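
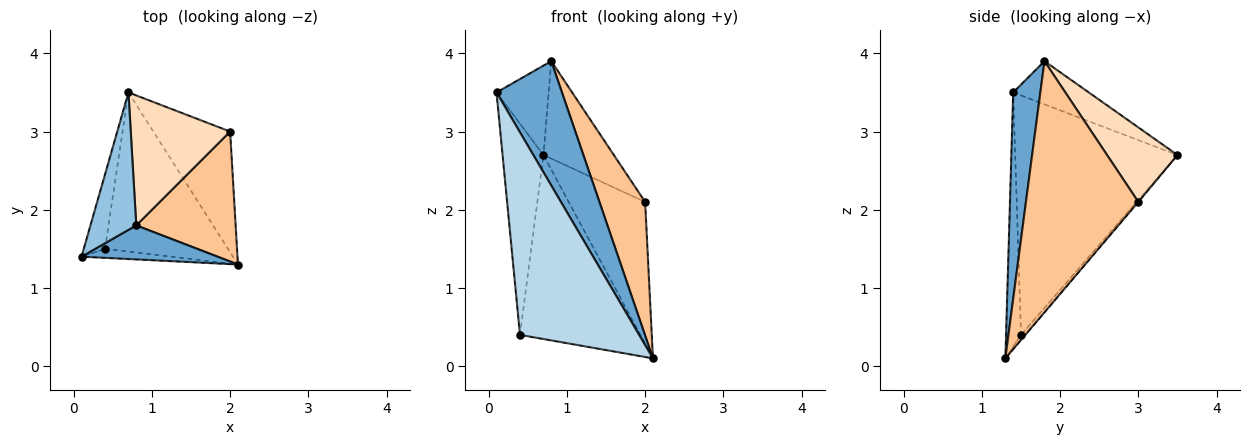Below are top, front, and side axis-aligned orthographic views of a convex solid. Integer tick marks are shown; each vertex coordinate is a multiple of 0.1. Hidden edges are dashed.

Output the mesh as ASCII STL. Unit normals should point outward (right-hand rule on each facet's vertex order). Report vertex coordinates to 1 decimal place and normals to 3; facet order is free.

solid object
 facet normal 0.372 -0.895 0.245
  outer loop
   vertex 0.8 1.8 3.9
   vertex 0.1 1.4 3.5
   vertex 2.1 1.3 0.1
  endloop
 endfacet
 facet normal -0.620 0.428 0.658
  outer loop
   vertex 0.8 1.8 3.9
   vertex 0.7 3.5 2.7
   vertex 0.1 1.4 3.5
  endloop
 endfacet
 facet normal -0.124 -0.991 -0.044
  outer loop
   vertex 0.4 1.5 0.4
   vertex 2.1 1.3 0.1
   vertex 0.1 1.4 3.5
  endloop
 endfacet
 facet normal -0.966 0.243 -0.086
  outer loop
   vertex 0.4 1.5 0.4
   vertex 0.1 1.4 3.5
   vertex 0.7 3.5 2.7
  endloop
 endfacet
 facet normal -0.026 0.756 -0.654
  outer loop
   vertex 0.4 1.5 0.4
   vertex 0.7 3.5 2.7
   vertex 2.1 1.3 0.1
  endloop
 endfacet
 facet normal -0.006 0.762 -0.648
  outer loop
   vertex 2.0 3.0 2.1
   vertex 2.1 1.3 0.1
   vertex 0.7 3.5 2.7
  endloop
 endfacet
 facet normal 0.870 -0.354 0.344
  outer loop
   vertex 2.0 3.0 2.1
   vertex 0.8 1.8 3.9
   vertex 2.1 1.3 0.1
  endloop
 endfacet
 facet normal 0.514 0.514 0.686
  outer loop
   vertex 2.0 3.0 2.1
   vertex 0.7 3.5 2.7
   vertex 0.8 1.8 3.9
  endloop
 endfacet
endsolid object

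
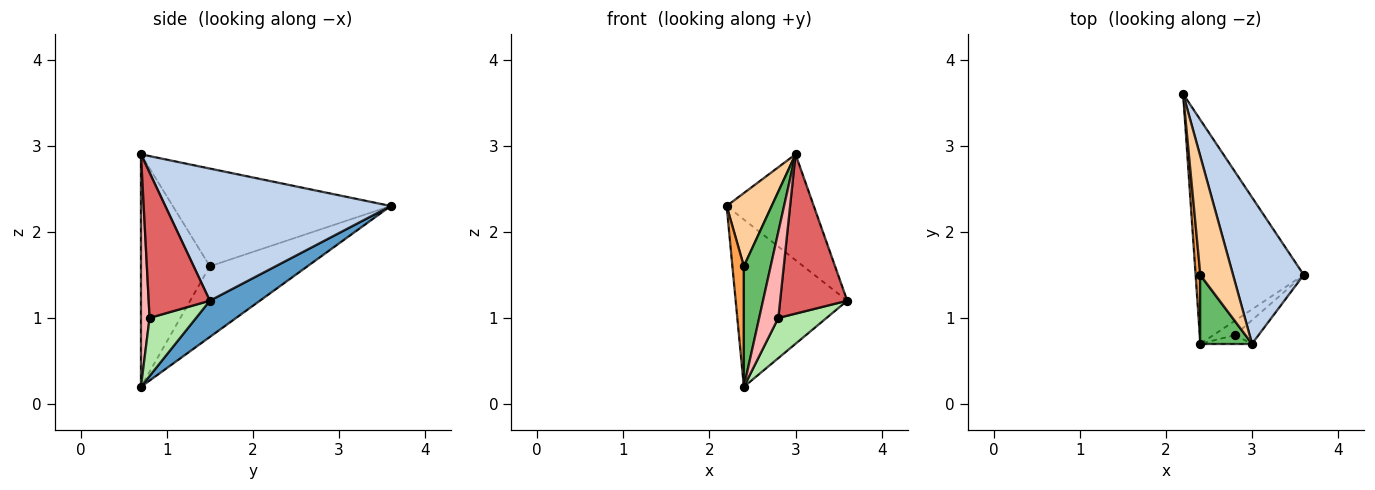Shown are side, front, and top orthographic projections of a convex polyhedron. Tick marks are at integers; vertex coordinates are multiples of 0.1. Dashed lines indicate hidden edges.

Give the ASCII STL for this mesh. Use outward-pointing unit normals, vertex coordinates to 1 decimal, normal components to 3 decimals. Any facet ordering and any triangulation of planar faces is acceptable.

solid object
 facet normal 0.259 0.578 -0.774
  outer loop
   vertex 2.4 0.7 0.2
   vertex 2.2 3.6 2.3
   vertex 3.6 1.5 1.2
  endloop
 endfacet
 facet normal 0.835 0.323 0.446
  outer loop
   vertex 3.0 0.7 2.9
   vertex 3.6 1.5 1.2
   vertex 2.2 3.6 2.3
  endloop
 endfacet
 facet normal -0.991 -0.117 0.067
  outer loop
   vertex 2.4 1.5 1.6
   vertex 2.2 3.6 2.3
   vertex 2.4 0.7 0.2
  endloop
 endfacet
 facet normal -0.931 -0.192 0.311
  outer loop
   vertex 2.4 1.5 1.6
   vertex 3.0 0.7 2.9
   vertex 2.2 3.6 2.3
  endloop
 endfacet
 facet normal -0.913 -0.355 0.203
  outer loop
   vertex 2.4 1.5 1.6
   vertex 2.4 0.7 0.2
   vertex 3.0 0.7 2.9
  endloop
 endfacet
 facet normal 0.672 -0.697 -0.249
  outer loop
   vertex 2.8 0.8 1.0
   vertex 2.4 0.7 0.2
   vertex 3.6 1.5 1.2
  endloop
 endfacet
 facet normal 0.670 -0.734 -0.109
  outer loop
   vertex 2.8 0.8 1.0
   vertex 3.6 1.5 1.2
   vertex 3.0 0.7 2.9
  endloop
 endfacet
 facet normal 0.409 -0.908 -0.091
  outer loop
   vertex 2.8 0.8 1.0
   vertex 3.0 0.7 2.9
   vertex 2.4 0.7 0.2
  endloop
 endfacet
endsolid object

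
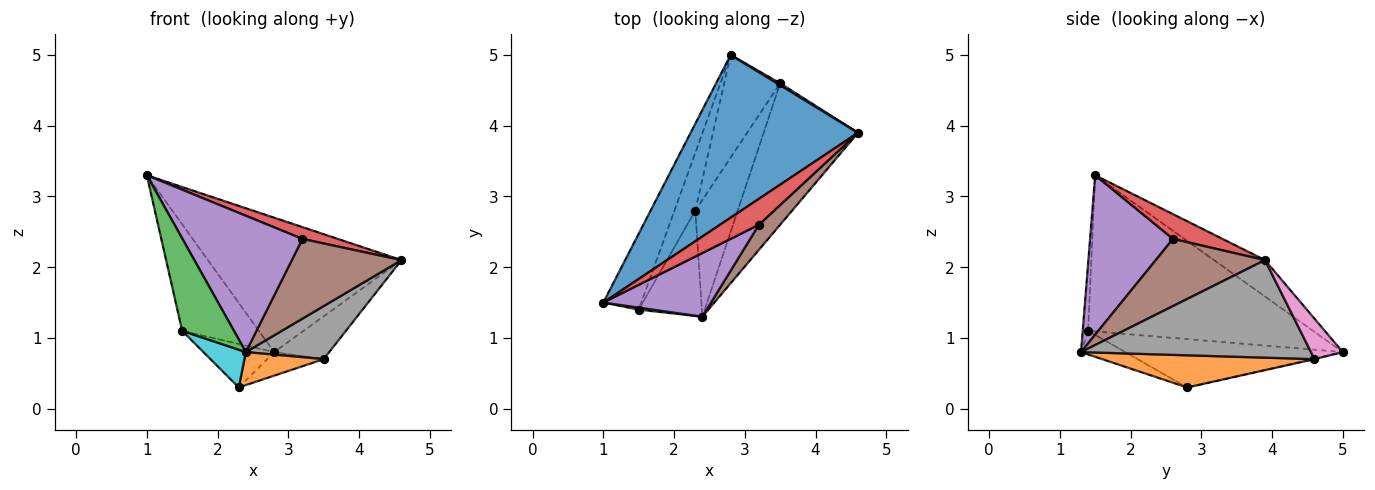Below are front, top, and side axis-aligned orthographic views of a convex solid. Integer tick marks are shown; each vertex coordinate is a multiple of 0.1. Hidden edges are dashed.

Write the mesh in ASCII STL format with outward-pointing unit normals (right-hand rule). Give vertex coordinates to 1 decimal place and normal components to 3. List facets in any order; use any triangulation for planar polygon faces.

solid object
 facet normal -0.165 0.628 0.760
  outer loop
   vertex 2.8 5.0 0.8
   vertex 1.0 1.5 3.3
   vertex 4.6 3.9 2.1
  endloop
 endfacet
 facet normal -0.922 0.314 -0.224
  outer loop
   vertex 1.5 1.4 1.1
   vertex 1.0 1.5 3.3
   vertex 2.8 5.0 0.8
  endloop
 endfacet
 facet normal -0.103 -0.994 0.022
  outer loop
   vertex 1.5 1.4 1.1
   vertex 2.4 1.3 0.8
   vertex 1.0 1.5 3.3
  endloop
 endfacet
 facet normal 0.501 -0.358 0.788
  outer loop
   vertex 3.2 2.6 2.4
   vertex 4.6 3.9 2.1
   vertex 1.0 1.5 3.3
  endloop
 endfacet
 facet normal 0.531 -0.768 0.359
  outer loop
   vertex 3.2 2.6 2.4
   vertex 1.0 1.5 3.3
   vertex 2.4 1.3 0.8
  endloop
 endfacet
 facet normal 0.689 -0.692 0.218
  outer loop
   vertex 3.2 2.6 2.4
   vertex 2.4 1.3 0.8
   vertex 4.6 3.9 2.1
  endloop
 endfacet
 facet normal 0.500 0.865 0.040
  outer loop
   vertex 3.5 4.6 0.7
   vertex 2.8 5.0 0.8
   vertex 4.6 3.9 2.1
  endloop
 endfacet
 facet normal 0.696 -0.252 -0.673
  outer loop
   vertex 3.5 4.6 0.7
   vertex 4.6 3.9 2.1
   vertex 2.4 1.3 0.8
  endloop
 endfacet
 facet normal -0.880 0.286 -0.379
  outer loop
   vertex 2.3 2.8 0.3
   vertex 1.5 1.4 1.1
   vertex 2.8 5.0 0.8
  endloop
 endfacet
 facet normal -0.331 -0.318 -0.888
  outer loop
   vertex 2.3 2.8 0.3
   vertex 2.4 1.3 0.8
   vertex 1.5 1.4 1.1
  endloop
 endfacet
 facet normal -0.011 0.224 -0.975
  outer loop
   vertex 2.3 2.8 0.3
   vertex 2.8 5.0 0.8
   vertex 3.5 4.6 0.7
  endloop
 endfacet
 facet normal 0.589 -0.220 -0.778
  outer loop
   vertex 2.3 2.8 0.3
   vertex 3.5 4.6 0.7
   vertex 2.4 1.3 0.8
  endloop
 endfacet
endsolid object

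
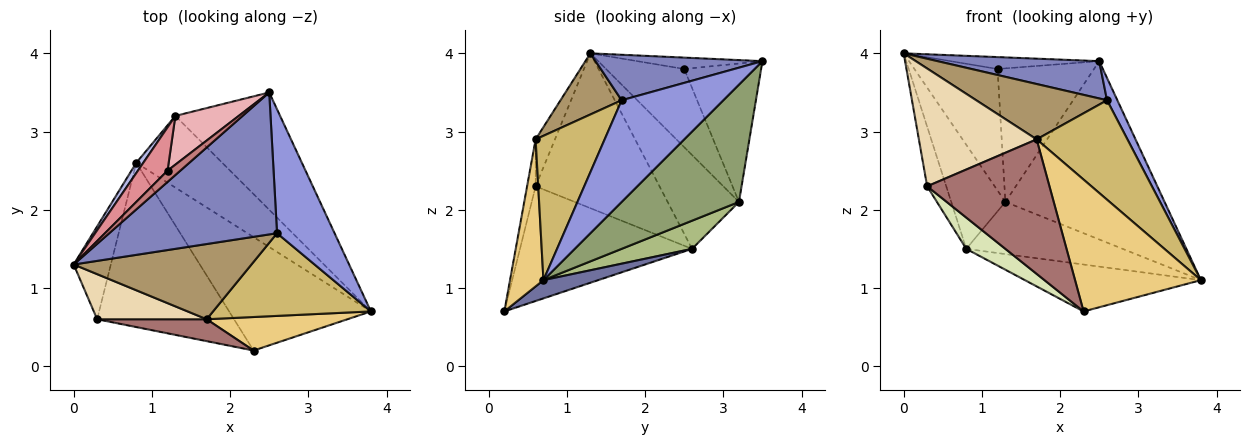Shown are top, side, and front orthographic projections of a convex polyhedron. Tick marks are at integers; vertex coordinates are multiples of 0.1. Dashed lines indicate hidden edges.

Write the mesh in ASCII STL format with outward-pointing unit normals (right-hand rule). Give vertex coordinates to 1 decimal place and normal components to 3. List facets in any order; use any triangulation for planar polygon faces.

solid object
 facet normal 0.118 0.380 -0.918
  outer loop
   vertex 0.8 2.6 1.5
   vertex 3.8 0.7 1.1
   vertex 2.3 0.2 0.7
  endloop
 endfacet
 facet normal 0.254 -0.246 0.936
  outer loop
   vertex 2.6 1.7 3.4
   vertex 2.5 3.5 3.9
   vertex 0.0 1.3 4.0
  endloop
 endfacet
 facet normal 0.867 -0.088 0.491
  outer loop
   vertex 2.6 1.7 3.4
   vertex 3.8 0.7 1.1
   vertex 2.5 3.5 3.9
  endloop
 endfacet
 facet normal -0.795 0.603 0.059
  outer loop
   vertex 1.3 3.2 2.1
   vertex 0.8 2.6 1.5
   vertex 0.0 1.3 4.0
  endloop
 endfacet
 facet normal 0.524 0.711 -0.468
  outer loop
   vertex 1.3 3.2 2.1
   vertex 2.5 3.5 3.9
   vertex 3.8 0.7 1.1
  endloop
 endfacet
 facet normal 0.256 0.569 -0.782
  outer loop
   vertex 1.3 3.2 2.1
   vertex 3.8 0.7 1.1
   vertex 0.8 2.6 1.5
  endloop
 endfacet
 facet normal -0.962 0.148 -0.231
  outer loop
   vertex 0.3 0.6 2.3
   vertex 0.0 1.3 4.0
   vertex 0.8 2.6 1.5
  endloop
 endfacet
 facet normal -0.636 -0.144 -0.758
  outer loop
   vertex 0.3 0.6 2.3
   vertex 0.8 2.6 1.5
   vertex 2.3 0.2 0.7
  endloop
 endfacet
 facet normal 0.267 -0.571 0.776
  outer loop
   vertex 1.7 0.6 2.9
   vertex 2.6 1.7 3.4
   vertex 0.0 1.3 4.0
  endloop
 endfacet
 facet normal 0.505 -0.664 0.552
  outer loop
   vertex 1.7 0.6 2.9
   vertex 3.8 0.7 1.1
   vertex 2.6 1.7 3.4
  endloop
 endfacet
 facet normal 0.249 -0.939 0.239
  outer loop
   vertex 1.7 0.6 2.9
   vertex 2.3 0.2 0.7
   vertex 3.8 0.7 1.1
  endloop
 endfacet
 facet normal -0.151 -0.923 0.353
  outer loop
   vertex 1.7 0.6 2.9
   vertex 0.0 1.3 4.0
   vertex 0.3 0.6 2.3
  endloop
 endfacet
 facet normal -0.069 -0.985 0.160
  outer loop
   vertex 1.7 0.6 2.9
   vertex 0.3 0.6 2.3
   vertex 2.3 0.2 0.7
  endloop
 endfacet
 facet normal -0.522 0.619 0.587
  outer loop
   vertex 1.2 2.5 3.8
   vertex 0.0 1.3 4.0
   vertex 2.5 3.5 3.9
  endloop
 endfacet
 facet normal -0.663 0.705 0.251
  outer loop
   vertex 1.2 2.5 3.8
   vertex 1.3 3.2 2.1
   vertex 0.0 1.3 4.0
  endloop
 endfacet
 facet normal -0.599 0.752 0.274
  outer loop
   vertex 1.2 2.5 3.8
   vertex 2.5 3.5 3.9
   vertex 1.3 3.2 2.1
  endloop
 endfacet
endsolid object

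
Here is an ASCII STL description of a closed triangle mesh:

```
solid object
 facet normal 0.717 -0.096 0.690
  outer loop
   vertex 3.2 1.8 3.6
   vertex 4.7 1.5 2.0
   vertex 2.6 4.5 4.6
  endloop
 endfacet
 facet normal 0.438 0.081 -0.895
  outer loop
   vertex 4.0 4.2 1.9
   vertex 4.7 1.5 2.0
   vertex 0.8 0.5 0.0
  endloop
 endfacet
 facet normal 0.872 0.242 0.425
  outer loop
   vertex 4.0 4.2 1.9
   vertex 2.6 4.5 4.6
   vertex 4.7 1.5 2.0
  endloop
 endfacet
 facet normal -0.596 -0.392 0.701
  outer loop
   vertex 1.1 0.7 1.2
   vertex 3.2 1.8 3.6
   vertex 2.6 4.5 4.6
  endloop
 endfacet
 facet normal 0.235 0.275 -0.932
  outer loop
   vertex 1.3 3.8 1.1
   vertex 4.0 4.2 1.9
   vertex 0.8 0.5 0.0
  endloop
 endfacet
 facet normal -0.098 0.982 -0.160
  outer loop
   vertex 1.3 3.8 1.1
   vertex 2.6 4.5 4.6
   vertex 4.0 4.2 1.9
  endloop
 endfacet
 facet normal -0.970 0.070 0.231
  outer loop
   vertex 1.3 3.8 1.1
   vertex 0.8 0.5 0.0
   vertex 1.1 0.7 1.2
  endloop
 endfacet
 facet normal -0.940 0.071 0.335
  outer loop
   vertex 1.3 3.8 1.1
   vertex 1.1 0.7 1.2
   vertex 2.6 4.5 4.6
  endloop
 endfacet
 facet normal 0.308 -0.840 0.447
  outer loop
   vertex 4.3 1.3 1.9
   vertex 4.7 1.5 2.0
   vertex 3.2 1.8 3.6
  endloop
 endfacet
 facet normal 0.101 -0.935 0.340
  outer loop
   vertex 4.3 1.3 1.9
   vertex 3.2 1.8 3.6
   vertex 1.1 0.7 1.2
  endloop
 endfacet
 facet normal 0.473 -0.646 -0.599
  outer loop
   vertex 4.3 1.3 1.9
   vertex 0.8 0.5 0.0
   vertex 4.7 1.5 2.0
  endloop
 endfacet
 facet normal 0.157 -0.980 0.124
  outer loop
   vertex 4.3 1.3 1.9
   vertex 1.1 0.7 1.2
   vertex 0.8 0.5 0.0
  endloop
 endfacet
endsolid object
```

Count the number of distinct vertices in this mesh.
8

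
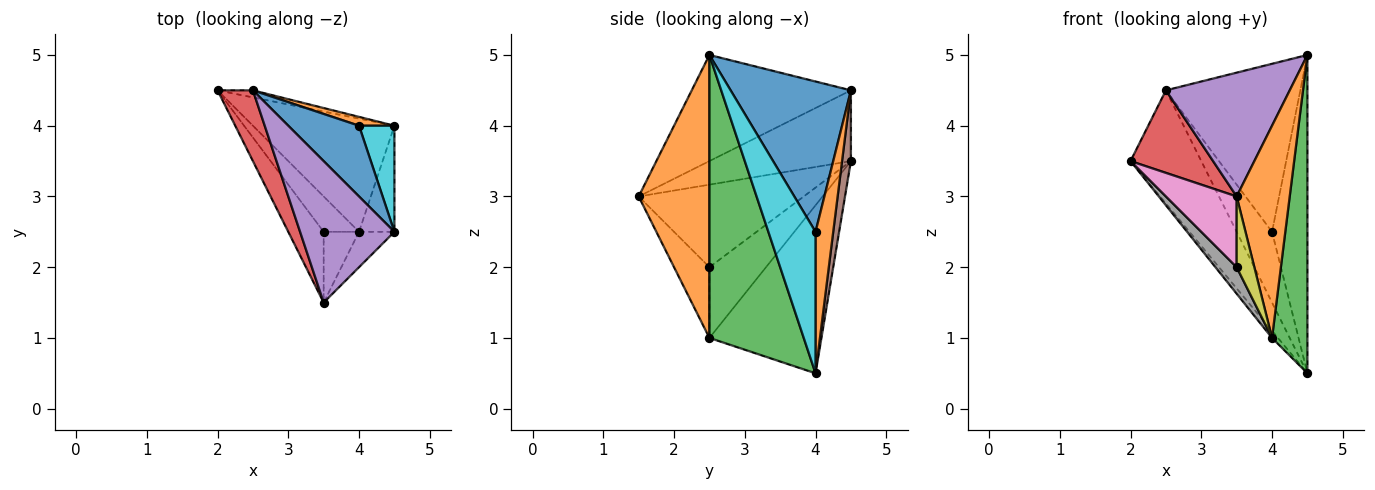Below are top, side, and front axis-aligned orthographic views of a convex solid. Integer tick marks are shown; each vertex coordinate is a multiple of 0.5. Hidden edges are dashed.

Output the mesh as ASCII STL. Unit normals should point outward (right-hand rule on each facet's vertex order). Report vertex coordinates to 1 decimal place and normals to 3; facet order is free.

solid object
 facet normal -0.764 0.040 -0.644
  outer loop
   vertex 4.0 2.5 1.0
   vertex 2.0 4.5 3.5
   vertex 4.5 4.0 0.5
  endloop
 endfacet
 facet normal 0.796 -0.597 -0.100
  outer loop
   vertex 4.0 2.5 1.0
   vertex 4.5 2.5 5.0
   vertex 3.5 1.5 3.0
  endloop
 endfacet
 facet normal 0.930 -0.349 -0.116
  outer loop
   vertex 4.0 2.5 1.0
   vertex 4.5 4.0 0.5
   vertex 4.5 2.5 5.0
  endloop
 endfacet
 facet normal -0.793 -0.463 0.396
  outer loop
   vertex 2.5 4.5 4.5
   vertex 2.0 4.5 3.5
   vertex 3.5 1.5 3.0
  endloop
 endfacet
 facet normal -0.646 -0.503 0.574
  outer loop
   vertex 2.5 4.5 4.5
   vertex 3.5 1.5 3.0
   vertex 4.5 2.5 5.0
  endloop
 endfacet
 facet normal 0.124 0.990 -0.062
  outer loop
   vertex 2.5 4.5 4.5
   vertex 4.5 4.0 0.5
   vertex 2.0 4.5 3.5
  endloop
 endfacet
 facet normal -0.855 -0.367 -0.367
  outer loop
   vertex 3.5 2.5 2.0
   vertex 3.5 1.5 3.0
   vertex 2.0 4.5 3.5
  endloop
 endfacet
 facet normal -0.848 -0.318 -0.424
  outer loop
   vertex 3.5 2.5 2.0
   vertex 2.0 4.5 3.5
   vertex 4.0 2.5 1.0
  endloop
 endfacet
 facet normal -0.816 -0.408 -0.408
  outer loop
   vertex 3.5 2.5 2.0
   vertex 4.0 2.5 1.0
   vertex 3.5 1.5 3.0
  endloop
 endfacet
 facet normal 0.784 0.588 0.196
  outer loop
   vertex 4.0 4.0 2.5
   vertex 4.5 2.5 5.0
   vertex 4.5 4.0 0.5
  endloop
 endfacet
 facet normal 0.636 0.711 0.299
  outer loop
   vertex 4.0 4.0 2.5
   vertex 2.5 4.5 4.5
   vertex 4.5 2.5 5.0
  endloop
 endfacet
 facet normal 0.444 0.889 0.111
  outer loop
   vertex 4.0 4.0 2.5
   vertex 4.5 4.0 0.5
   vertex 2.5 4.5 4.5
  endloop
 endfacet
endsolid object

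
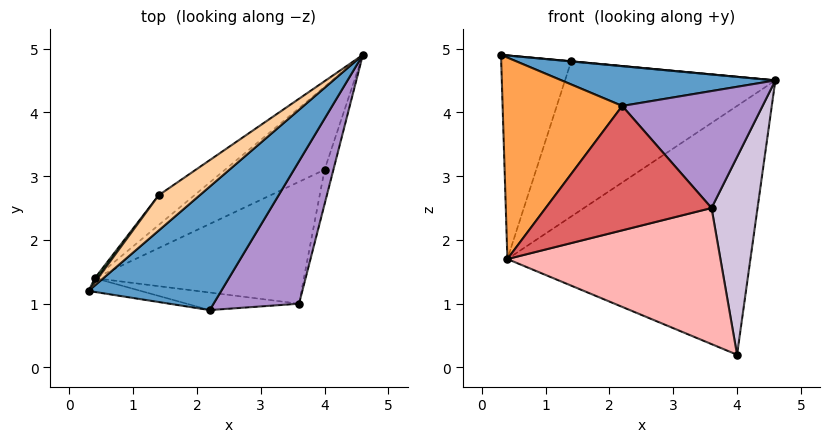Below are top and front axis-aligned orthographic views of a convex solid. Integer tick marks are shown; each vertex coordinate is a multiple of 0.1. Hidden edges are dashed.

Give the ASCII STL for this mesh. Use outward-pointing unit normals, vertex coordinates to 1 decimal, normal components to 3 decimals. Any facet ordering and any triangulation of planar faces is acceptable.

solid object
 facet normal 0.332 -0.289 0.898
  outer loop
   vertex 2.2 0.9 4.1
   vertex 4.6 4.9 4.5
   vertex 0.3 1.2 4.9
  endloop
 endfacet
 facet normal -0.502 0.821 -0.274
  outer loop
   vertex 0.4 1.4 1.7
   vertex 4.6 4.9 4.5
   vertex 4.0 3.1 0.2
  endloop
 endfacet
 facet normal -0.183 -0.981 -0.067
  outer loop
   vertex 0.4 1.4 1.7
   vertex 2.2 0.9 4.1
   vertex 0.3 1.2 4.9
  endloop
 endfacet
 facet normal 0.096 -0.004 0.995
  outer loop
   vertex 1.4 2.7 4.8
   vertex 0.3 1.2 4.9
   vertex 4.6 4.9 4.5
  endloop
 endfacet
 facet normal -0.806 0.592 0.012
  outer loop
   vertex 1.4 2.7 4.8
   vertex 0.4 1.4 1.7
   vertex 0.3 1.2 4.9
  endloop
 endfacet
 facet normal -0.570 0.807 -0.155
  outer loop
   vertex 1.4 2.7 4.8
   vertex 4.6 4.9 4.5
   vertex 0.4 1.4 1.7
  endloop
 endfacet
 facet normal -0.089 -0.986 -0.139
  outer loop
   vertex 3.6 1.0 2.5
   vertex 2.2 0.9 4.1
   vertex 0.4 1.4 1.7
  endloop
 endfacet
 facet normal 0.074 -0.743 -0.665
  outer loop
   vertex 3.6 1.0 2.5
   vertex 0.4 1.4 1.7
   vertex 4.0 3.1 0.2
  endloop
 endfacet
 facet normal 0.680 -0.465 0.566
  outer loop
   vertex 3.6 1.0 2.5
   vertex 4.6 4.9 4.5
   vertex 2.2 0.9 4.1
  endloop
 endfacet
 facet normal 0.973 -0.229 -0.040
  outer loop
   vertex 3.6 1.0 2.5
   vertex 4.0 3.1 0.2
   vertex 4.6 4.9 4.5
  endloop
 endfacet
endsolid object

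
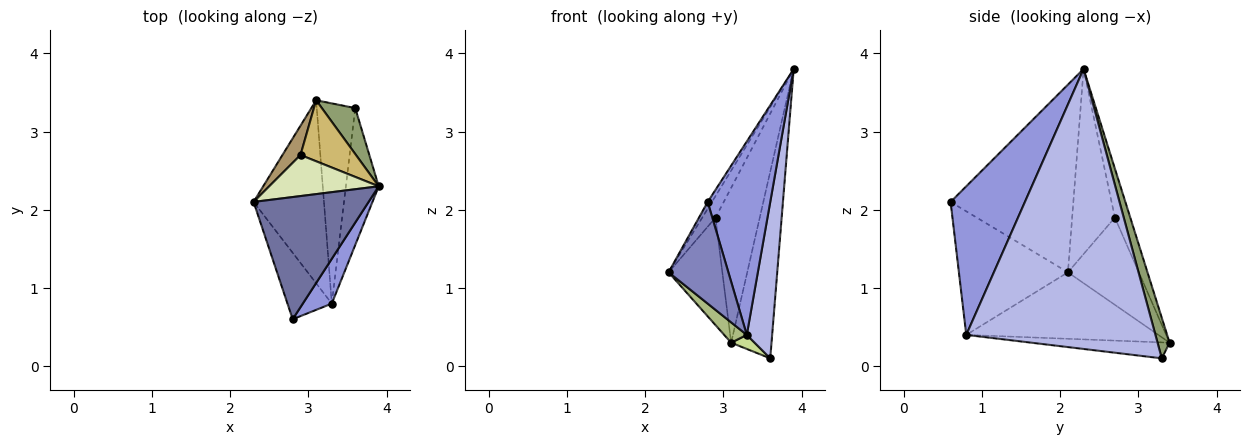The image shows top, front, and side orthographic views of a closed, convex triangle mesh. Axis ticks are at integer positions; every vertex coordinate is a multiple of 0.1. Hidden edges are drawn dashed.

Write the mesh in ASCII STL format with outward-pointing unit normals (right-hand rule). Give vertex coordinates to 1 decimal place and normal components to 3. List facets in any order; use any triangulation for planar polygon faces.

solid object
 facet normal -0.852 0.029 0.522
  outer loop
   vertex 2.8 0.6 2.1
   vertex 3.9 2.3 3.8
   vertex 2.3 2.1 1.2
  endloop
 endfacet
 facet normal -0.836 -0.459 -0.300
  outer loop
   vertex 3.3 0.8 0.4
   vertex 2.8 0.6 2.1
   vertex 2.3 2.1 1.2
  endloop
 endfacet
 facet normal 0.757 -0.637 0.148
  outer loop
   vertex 3.3 0.8 0.4
   vertex 3.9 2.3 3.8
   vertex 2.8 0.6 2.1
  endloop
 endfacet
 facet normal 0.984 -0.132 -0.115
  outer loop
   vertex 3.3 0.8 0.4
   vertex 3.6 3.3 0.1
   vertex 3.9 2.3 3.8
  endloop
 endfacet
 facet normal 0.278 0.933 0.230
  outer loop
   vertex 3.1 3.4 0.3
   vertex 3.9 2.3 3.8
   vertex 3.6 3.3 0.1
  endloop
 endfacet
 facet normal -0.684 -0.081 -0.725
  outer loop
   vertex 3.1 3.4 0.3
   vertex 3.3 0.8 0.4
   vertex 2.3 2.1 1.2
  endloop
 endfacet
 facet normal -0.382 -0.065 -0.922
  outer loop
   vertex 3.1 3.4 0.3
   vertex 3.6 3.3 0.1
   vertex 3.3 0.8 0.4
  endloop
 endfacet
 facet normal -0.832 0.258 0.492
  outer loop
   vertex 2.9 2.7 1.9
   vertex 2.3 2.1 1.2
   vertex 3.9 2.3 3.8
  endloop
 endfacet
 facet normal -0.786 0.596 0.163
  outer loop
   vertex 2.9 2.7 1.9
   vertex 3.1 3.4 0.3
   vertex 2.3 2.1 1.2
  endloop
 endfacet
 facet normal -0.308 0.885 0.349
  outer loop
   vertex 2.9 2.7 1.9
   vertex 3.9 2.3 3.8
   vertex 3.1 3.4 0.3
  endloop
 endfacet
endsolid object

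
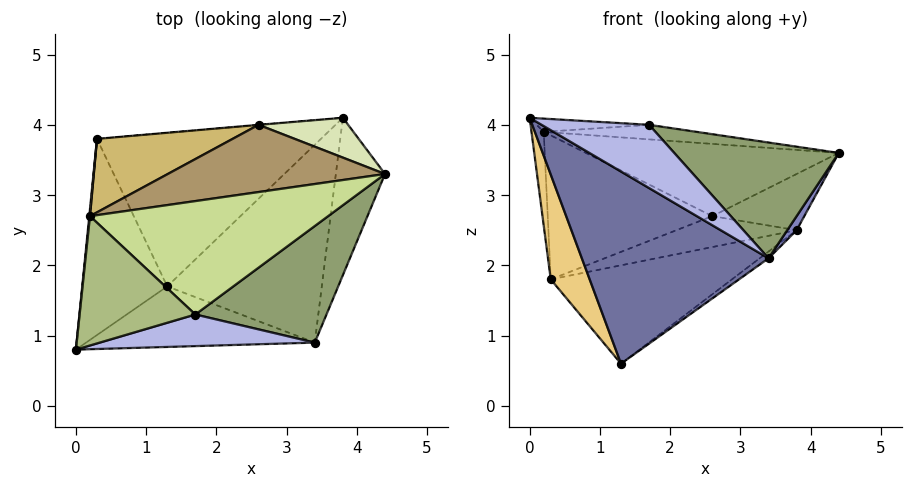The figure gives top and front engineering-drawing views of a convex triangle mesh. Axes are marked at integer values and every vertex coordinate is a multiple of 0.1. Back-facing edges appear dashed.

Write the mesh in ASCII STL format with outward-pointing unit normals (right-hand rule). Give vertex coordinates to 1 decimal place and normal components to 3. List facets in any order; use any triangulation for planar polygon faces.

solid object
 facet normal -0.147 -0.943 -0.297
  outer loop
   vertex 3.4 0.9 2.1
   vertex 0.0 0.8 4.1
   vertex 1.3 1.7 0.6
  endloop
 endfacet
 facet normal 0.863 -0.045 -0.503
  outer loop
   vertex 3.4 0.9 2.1
   vertex 3.8 4.1 2.5
   vertex 4.4 3.3 3.6
  endloop
 endfacet
 facet normal 0.588 0.028 -0.808
  outer loop
   vertex 3.4 0.9 2.1
   vertex 1.3 1.7 0.6
   vertex 3.8 4.1 2.5
  endloop
 endfacet
 facet normal 0.278 -0.859 0.430
  outer loop
   vertex 1.7 1.3 4.0
   vertex 0.0 0.8 4.1
   vertex 3.4 0.9 2.1
  endloop
 endfacet
 facet normal 0.531 -0.597 0.601
  outer loop
   vertex 1.7 1.3 4.0
   vertex 3.4 0.9 2.1
   vertex 4.4 3.3 3.6
  endloop
 endfacet
 facet normal 0.029 0.102 0.994
  outer loop
   vertex 1.7 1.3 4.0
   vertex 0.2 2.7 3.9
   vertex 0.0 0.8 4.1
  endloop
 endfacet
 facet normal 0.053 0.127 0.990
  outer loop
   vertex 1.7 1.3 4.0
   vertex 4.4 3.3 3.6
   vertex 0.2 2.7 3.9
  endloop
 endfacet
 facet normal 0.028 0.816 0.578
  outer loop
   vertex 2.6 4.0 2.7
   vertex 4.4 3.3 3.6
   vertex 3.8 4.1 2.5
  endloop
 endfacet
 facet normal -0.056 0.731 0.680
  outer loop
   vertex 2.6 4.0 2.7
   vertex 0.2 2.7 3.9
   vertex 4.4 3.3 3.6
  endloop
 endfacet
 facet normal -0.247 0.863 0.440
  outer loop
   vertex 0.3 3.8 1.8
   vertex 0.2 2.7 3.9
   vertex 2.6 4.0 2.7
  endloop
 endfacet
 facet normal -0.899 -0.207 -0.387
  outer loop
   vertex 0.3 3.8 1.8
   vertex 1.3 1.7 0.6
   vertex 0.0 0.8 4.1
  endloop
 endfacet
 facet normal -0.994 0.106 0.008
  outer loop
   vertex 0.3 3.8 1.8
   vertex 0.0 0.8 4.1
   vertex 0.2 2.7 3.9
  endloop
 endfacet
 facet normal 0.121 0.535 -0.836
  outer loop
   vertex 0.3 3.8 1.8
   vertex 3.8 4.1 2.5
   vertex 1.3 1.7 0.6
  endloop
 endfacet
 facet normal -0.084 0.996 -0.006
  outer loop
   vertex 0.3 3.8 1.8
   vertex 2.6 4.0 2.7
   vertex 3.8 4.1 2.5
  endloop
 endfacet
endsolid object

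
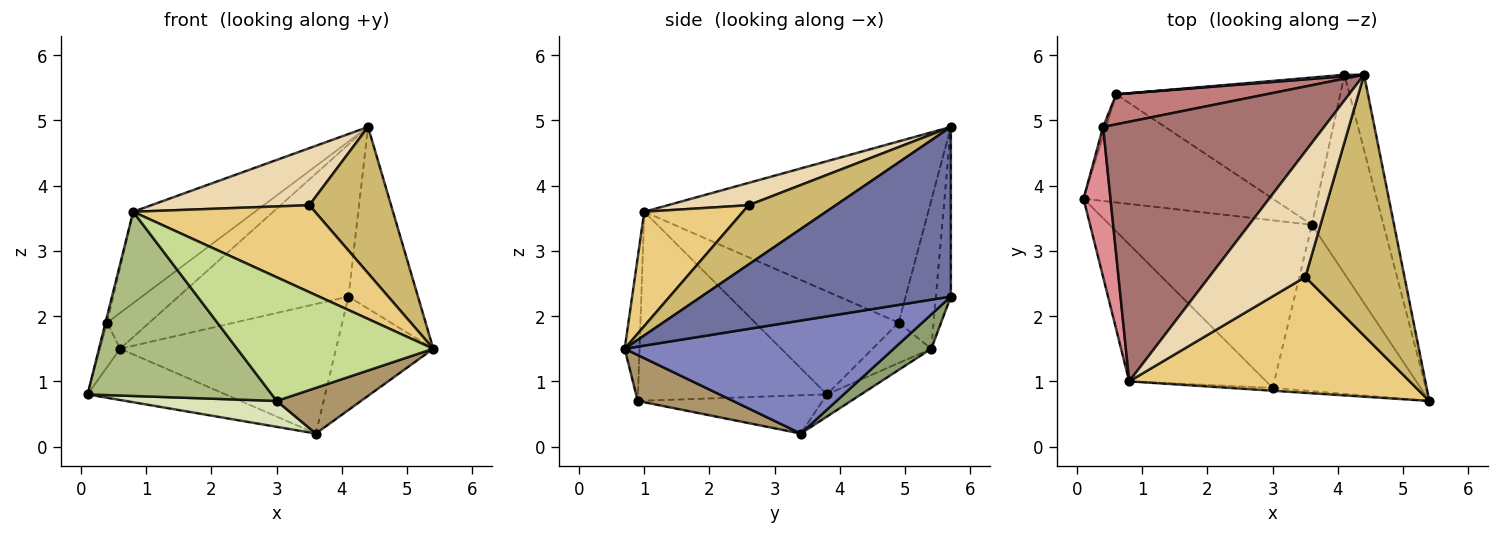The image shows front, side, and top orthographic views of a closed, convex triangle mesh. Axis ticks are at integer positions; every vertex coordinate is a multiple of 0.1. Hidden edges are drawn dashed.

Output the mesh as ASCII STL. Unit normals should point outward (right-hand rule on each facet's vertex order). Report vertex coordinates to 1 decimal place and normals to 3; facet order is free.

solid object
 facet normal 0.957 0.267 -0.110
  outer loop
   vertex 4.1 5.7 2.3
   vertex 4.4 5.7 4.9
   vertex 5.4 0.7 1.5
  endloop
 endfacet
 facet normal 0.808 0.292 -0.512
  outer loop
   vertex 3.6 3.4 0.2
   vertex 4.1 5.7 2.3
   vertex 5.4 0.7 1.5
  endloop
 endfacet
 facet normal -0.088 0.996 0.010
  outer loop
   vertex 0.6 5.4 1.5
   vertex 4.4 5.7 4.9
   vertex 4.1 5.7 2.3
  endloop
 endfacet
 facet normal -0.105 0.426 -0.899
  outer loop
   vertex 0.6 5.4 1.5
   vertex 3.6 3.4 0.2
   vertex 0.1 3.8 0.8
  endloop
 endfacet
 facet normal 0.114 0.656 -0.746
  outer loop
   vertex 0.6 5.4 1.5
   vertex 4.1 5.7 2.3
   vertex 3.6 3.4 0.2
  endloop
 endfacet
 facet normal -0.635 -0.620 -0.461
  outer loop
   vertex 3.0 0.9 0.7
   vertex 0.8 1.0 3.6
   vertex 0.1 3.8 0.8
  endloop
 endfacet
 facet normal -0.075 -0.997 -0.023
  outer loop
   vertex 3.0 0.9 0.7
   vertex 5.4 0.7 1.5
   vertex 0.8 1.0 3.6
  endloop
 endfacet
 facet normal -0.184 -0.150 -0.971
  outer loop
   vertex 3.0 0.9 0.7
   vertex 0.1 3.8 0.8
   vertex 3.6 3.4 0.2
  endloop
 endfacet
 facet normal 0.287 -0.254 -0.924
  outer loop
   vertex 3.0 0.9 0.7
   vertex 3.6 3.4 0.2
   vertex 5.4 0.7 1.5
  endloop
 endfacet
 facet normal 0.462 -0.434 0.774
  outer loop
   vertex 3.5 2.6 3.7
   vertex 5.4 0.7 1.5
   vertex 4.4 5.7 4.9
  endloop
 endfacet
 facet normal 0.310 -0.571 0.760
  outer loop
   vertex 3.5 2.6 3.7
   vertex 0.8 1.0 3.6
   vertex 5.4 0.7 1.5
  endloop
 endfacet
 facet normal 0.207 -0.405 0.891
  outer loop
   vertex 3.5 2.6 3.7
   vertex 4.4 5.7 4.9
   vertex 0.8 1.0 3.6
  endloop
 endfacet
 facet normal -0.612 0.262 0.746
  outer loop
   vertex 0.4 4.9 1.9
   vertex 0.8 1.0 3.6
   vertex 4.4 5.7 4.9
  endloop
 endfacet
 facet normal -0.536 0.648 0.542
  outer loop
   vertex 0.4 4.9 1.9
   vertex 4.4 5.7 4.9
   vertex 0.6 5.4 1.5
  endloop
 endfacet
 facet normal -0.967 0.011 0.253
  outer loop
   vertex 0.4 4.9 1.9
   vertex 0.1 3.8 0.8
   vertex 0.8 1.0 3.6
  endloop
 endfacet
 facet normal -0.944 0.324 -0.067
  outer loop
   vertex 0.4 4.9 1.9
   vertex 0.6 5.4 1.5
   vertex 0.1 3.8 0.8
  endloop
 endfacet
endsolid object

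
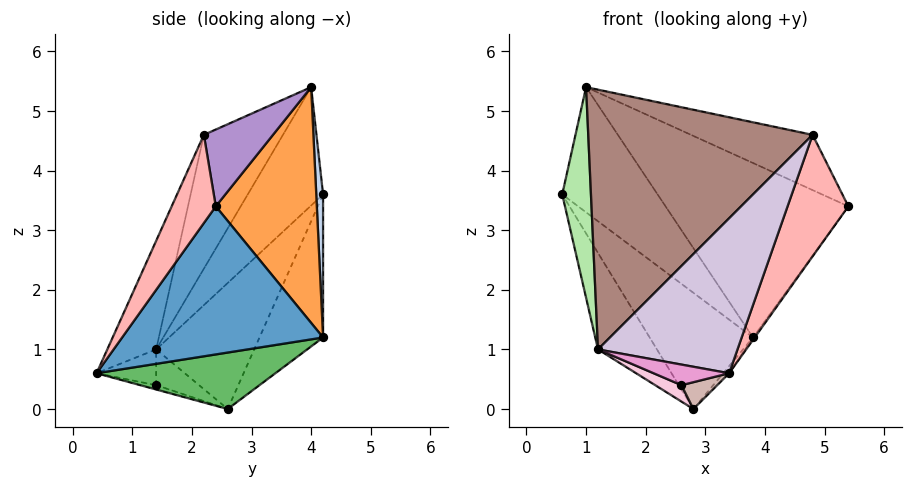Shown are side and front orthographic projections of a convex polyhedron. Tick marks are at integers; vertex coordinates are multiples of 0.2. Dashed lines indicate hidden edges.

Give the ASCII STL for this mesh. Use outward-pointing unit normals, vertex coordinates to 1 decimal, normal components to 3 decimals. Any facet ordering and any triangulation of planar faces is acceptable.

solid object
 facet normal 0.811 0.007 -0.584
  outer loop
   vertex 3.8 4.2 1.2
   vertex 5.4 2.4 3.4
   vertex 3.4 0.4 0.6
  endloop
 endfacet
 facet normal 0.071 0.993 0.095
  outer loop
   vertex 1.0 4.0 5.4
   vertex 3.8 4.2 1.2
   vertex 0.6 4.2 3.6
  endloop
 endfacet
 facet normal 0.455 0.822 0.342
  outer loop
   vertex 1.0 4.0 5.4
   vertex 5.4 2.4 3.4
   vertex 3.8 4.2 1.2
  endloop
 endfacet
 facet normal -0.430 0.698 -0.573
  outer loop
   vertex 2.8 2.6 0.0
   vertex 0.6 4.2 3.6
   vertex 3.8 4.2 1.2
  endloop
 endfacet
 facet normal 0.751 0.025 -0.659
  outer loop
   vertex 2.8 2.6 0.0
   vertex 3.8 4.2 1.2
   vertex 3.4 0.4 0.6
  endloop
 endfacet
 facet normal -0.921 -0.351 0.166
  outer loop
   vertex 1.2 1.4 1.0
   vertex 1.0 4.0 5.4
   vertex 0.6 4.2 3.6
  endloop
 endfacet
 facet normal -0.685 0.412 -0.601
  outer loop
   vertex 1.2 1.4 1.0
   vertex 0.6 4.2 3.6
   vertex 2.8 2.6 0.0
  endloop
 endfacet
 facet normal 0.580 -0.799 0.157
  outer loop
   vertex 4.8 2.2 4.6
   vertex 3.4 0.4 0.6
   vertex 5.4 2.4 3.4
  endloop
 endfacet
 facet normal 0.460 0.809 0.365
  outer loop
   vertex 4.8 2.2 4.6
   vertex 5.4 2.4 3.4
   vertex 1.0 4.0 5.4
  endloop
 endfacet
 facet normal -0.291 -0.830 0.475
  outer loop
   vertex 4.8 2.2 4.6
   vertex 1.2 1.4 1.0
   vertex 3.4 0.4 0.6
  endloop
 endfacet
 facet normal -0.292 -0.829 0.477
  outer loop
   vertex 4.8 2.2 4.6
   vertex 1.0 4.0 5.4
   vertex 1.2 1.4 1.0
  endloop
 endfacet
 facet normal -0.131 -0.294 -0.947
  outer loop
   vertex 2.6 1.4 0.4
   vertex 2.8 2.6 0.0
   vertex 3.4 0.4 0.6
  endloop
 endfacet
 facet normal -0.352 -0.446 -0.822
  outer loop
   vertex 2.6 1.4 0.4
   vertex 3.4 0.4 0.6
   vertex 1.2 1.4 1.0
  endloop
 endfacet
 facet normal -0.383 -0.234 -0.894
  outer loop
   vertex 2.6 1.4 0.4
   vertex 1.2 1.4 1.0
   vertex 2.8 2.6 0.0
  endloop
 endfacet
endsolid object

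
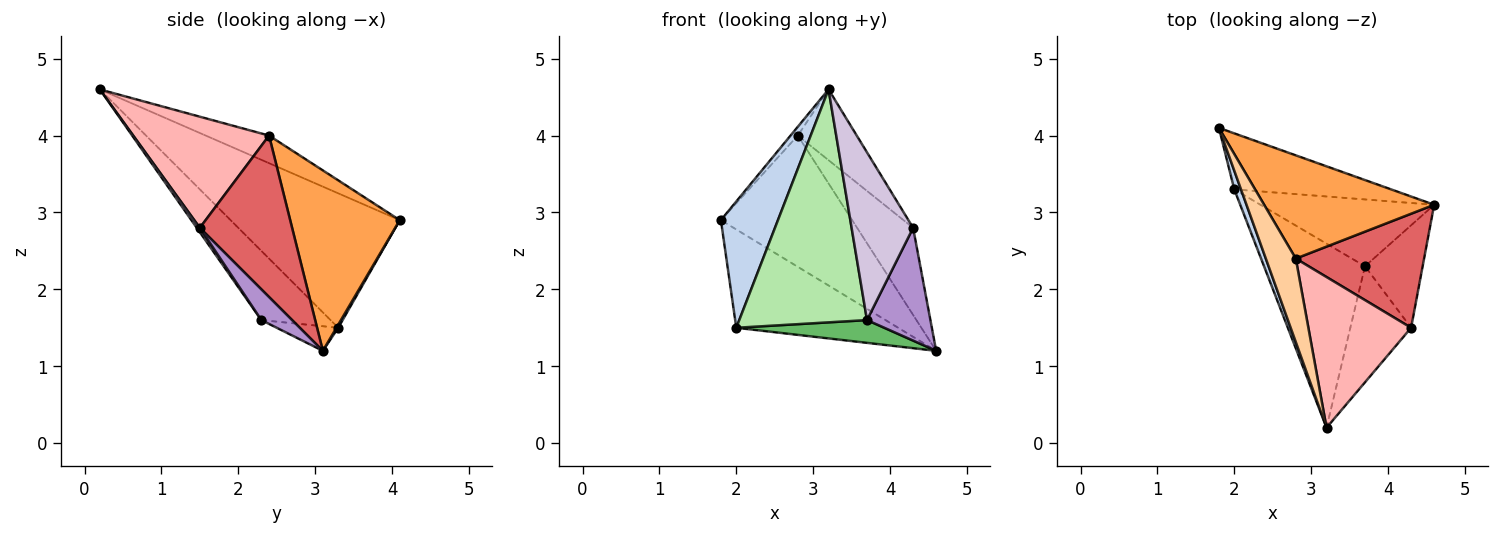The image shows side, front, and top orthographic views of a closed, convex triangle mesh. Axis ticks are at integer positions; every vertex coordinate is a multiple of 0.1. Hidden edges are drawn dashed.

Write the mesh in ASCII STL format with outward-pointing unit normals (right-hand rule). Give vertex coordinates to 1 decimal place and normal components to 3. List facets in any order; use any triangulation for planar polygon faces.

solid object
 facet normal 0.010 0.869 -0.495
  outer loop
   vertex 2.0 3.3 1.5
   vertex 1.8 4.1 2.9
   vertex 4.6 3.1 1.2
  endloop
 endfacet
 facet normal -0.947 -0.319 0.047
  outer loop
   vertex 2.0 3.3 1.5
   vertex 3.2 0.2 4.6
   vertex 1.8 4.1 2.9
  endloop
 endfacet
 facet normal 0.549 0.657 0.517
  outer loop
   vertex 2.8 2.4 4.0
   vertex 4.6 3.1 1.2
   vertex 1.8 4.1 2.9
  endloop
 endfacet
 facet normal -0.675 0.077 0.733
  outer loop
   vertex 2.8 2.4 4.0
   vertex 1.8 4.1 2.9
   vertex 3.2 0.2 4.6
  endloop
 endfacet
 facet normal -0.133 -0.320 -0.938
  outer loop
   vertex 3.7 2.3 1.6
   vertex 2.0 3.3 1.5
   vertex 4.6 3.1 1.2
  endloop
 endfacet
 facet normal -0.391 -0.722 -0.571
  outer loop
   vertex 3.7 2.3 1.6
   vertex 3.2 0.2 4.6
   vertex 2.0 3.3 1.5
  endloop
 endfacet
 facet normal 0.707 0.429 0.562
  outer loop
   vertex 4.3 1.5 2.8
   vertex 4.6 3.1 1.2
   vertex 2.8 2.4 4.0
  endloop
 endfacet
 facet normal 0.700 0.304 0.647
  outer loop
   vertex 4.3 1.5 2.8
   vertex 2.8 2.4 4.0
   vertex 3.2 0.2 4.6
  endloop
 endfacet
 facet normal 0.338 -0.696 -0.633
  outer loop
   vertex 4.3 1.5 2.8
   vertex 3.7 2.3 1.6
   vertex 4.6 3.1 1.2
  endloop
 endfacet
 facet normal 0.041 -0.822 -0.568
  outer loop
   vertex 4.3 1.5 2.8
   vertex 3.2 0.2 4.6
   vertex 3.7 2.3 1.6
  endloop
 endfacet
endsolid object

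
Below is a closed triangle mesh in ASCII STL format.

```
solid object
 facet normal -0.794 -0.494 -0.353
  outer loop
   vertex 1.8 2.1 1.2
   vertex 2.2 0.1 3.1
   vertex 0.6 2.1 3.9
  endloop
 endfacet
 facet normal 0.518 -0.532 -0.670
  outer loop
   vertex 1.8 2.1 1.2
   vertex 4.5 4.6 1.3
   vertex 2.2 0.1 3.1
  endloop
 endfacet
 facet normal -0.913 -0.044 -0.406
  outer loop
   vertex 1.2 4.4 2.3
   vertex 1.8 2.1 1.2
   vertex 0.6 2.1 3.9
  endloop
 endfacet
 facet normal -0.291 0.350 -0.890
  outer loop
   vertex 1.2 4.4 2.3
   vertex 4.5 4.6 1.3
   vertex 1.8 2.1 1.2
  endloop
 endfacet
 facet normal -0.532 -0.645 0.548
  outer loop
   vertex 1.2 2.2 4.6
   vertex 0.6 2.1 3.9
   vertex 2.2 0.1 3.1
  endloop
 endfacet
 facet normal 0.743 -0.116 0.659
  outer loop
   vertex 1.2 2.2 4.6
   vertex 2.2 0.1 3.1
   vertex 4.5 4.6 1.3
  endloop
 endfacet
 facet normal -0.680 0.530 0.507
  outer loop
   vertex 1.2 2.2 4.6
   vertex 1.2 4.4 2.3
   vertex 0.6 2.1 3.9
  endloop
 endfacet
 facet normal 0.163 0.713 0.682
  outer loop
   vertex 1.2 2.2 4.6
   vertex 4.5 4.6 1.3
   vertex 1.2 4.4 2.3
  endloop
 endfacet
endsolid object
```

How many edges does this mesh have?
12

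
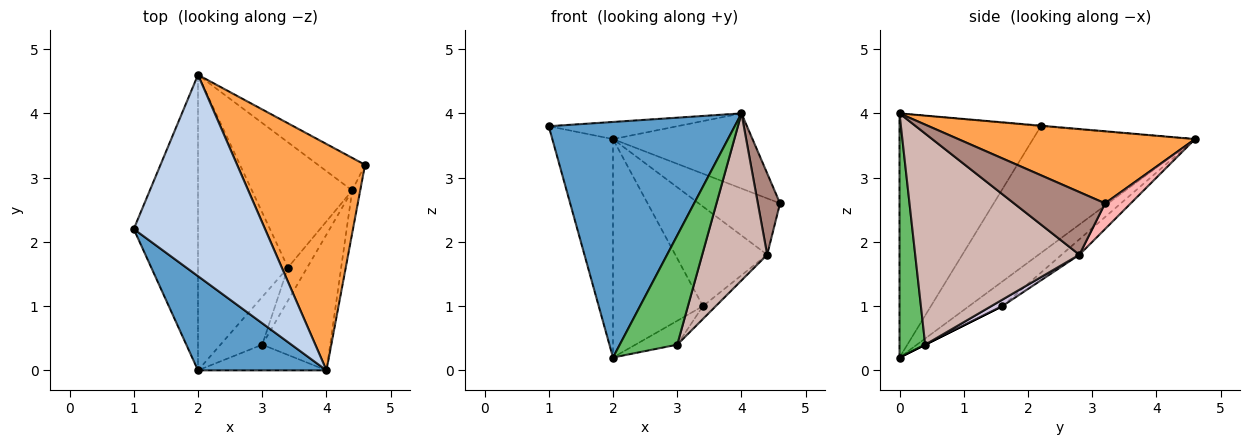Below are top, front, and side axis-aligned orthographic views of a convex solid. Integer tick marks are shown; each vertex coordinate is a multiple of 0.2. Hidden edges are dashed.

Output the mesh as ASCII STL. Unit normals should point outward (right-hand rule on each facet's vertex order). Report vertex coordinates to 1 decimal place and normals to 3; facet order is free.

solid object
 facet normal -0.577 -0.759 0.303
  outer loop
   vertex 2.0 0.0 0.2
   vertex 4.0 0.0 4.0
   vertex 1.0 2.2 3.8
  endloop
 endfacet
 facet normal -0.004 0.085 0.996
  outer loop
   vertex 2.0 4.6 3.6
   vertex 1.0 2.2 3.8
   vertex 4.0 0.0 4.0
  endloop
 endfacet
 facet normal 0.471 0.278 0.837
  outer loop
   vertex 2.0 4.6 3.6
   vertex 4.0 0.0 4.0
   vertex 4.6 3.2 2.6
  endloop
 endfacet
 facet normal -0.846 0.317 -0.429
  outer loop
   vertex 2.0 4.6 3.6
   vertex 2.0 0.0 0.2
   vertex 1.0 2.2 3.8
  endloop
 endfacet
 facet normal 0.399 -0.893 -0.210
  outer loop
   vertex 3.0 0.4 0.4
   vertex 4.0 0.0 4.0
   vertex 2.0 0.0 0.2
  endloop
 endfacet
 facet normal -0.215 0.581 -0.785
  outer loop
   vertex 3.4 1.6 1.0
   vertex 2.0 0.0 0.2
   vertex 2.0 4.6 3.6
  endloop
 endfacet
 facet normal 0.000 0.447 -0.894
  outer loop
   vertex 3.4 1.6 1.0
   vertex 3.0 0.4 0.4
   vertex 2.0 0.0 0.2
  endloop
 endfacet
 facet normal 0.264 0.835 -0.483
  outer loop
   vertex 4.4 2.8 1.8
   vertex 2.0 4.6 3.6
   vertex 4.6 3.2 2.6
  endloop
 endfacet
 facet normal -0.120 0.618 -0.777
  outer loop
   vertex 4.4 2.8 1.8
   vertex 3.4 1.6 1.0
   vertex 2.0 4.6 3.6
  endloop
 endfacet
 facet normal 0.297 0.346 -0.890
  outer loop
   vertex 4.4 2.8 1.8
   vertex 3.0 0.4 0.4
   vertex 3.4 1.6 1.0
  endloop
 endfacet
 facet normal 0.964 -0.235 -0.124
  outer loop
   vertex 4.4 2.8 1.8
   vertex 4.6 3.2 2.6
   vertex 4.0 0.0 4.0
  endloop
 endfacet
 facet normal 0.891 -0.352 -0.287
  outer loop
   vertex 4.4 2.8 1.8
   vertex 4.0 0.0 4.0
   vertex 3.0 0.4 0.4
  endloop
 endfacet
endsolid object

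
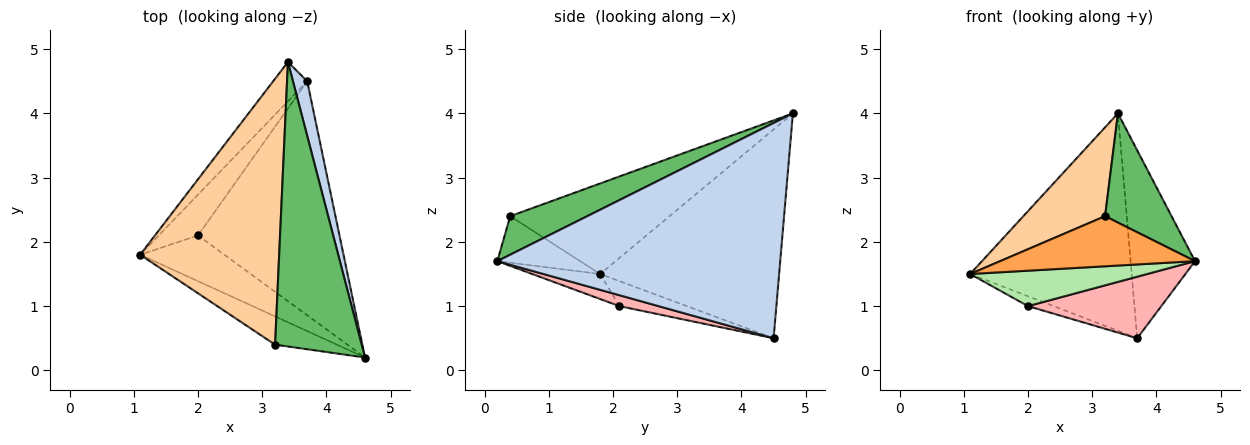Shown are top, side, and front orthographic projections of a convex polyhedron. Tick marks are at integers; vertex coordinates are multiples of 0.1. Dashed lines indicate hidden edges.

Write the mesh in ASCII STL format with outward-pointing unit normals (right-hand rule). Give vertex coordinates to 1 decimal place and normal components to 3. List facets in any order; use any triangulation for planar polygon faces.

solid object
 facet normal -0.737 0.665 -0.120
  outer loop
   vertex 3.7 4.5 0.5
   vertex 1.1 1.8 1.5
   vertex 3.4 4.8 4.0
  endloop
 endfacet
 facet normal 0.973 0.222 0.064
  outer loop
   vertex 3.7 4.5 0.5
   vertex 3.4 4.8 4.0
   vertex 4.6 0.2 1.7
  endloop
 endfacet
 facet normal -0.347 -0.817 -0.461
  outer loop
   vertex 3.2 0.4 2.4
   vertex 1.1 1.8 1.5
   vertex 4.6 0.2 1.7
  endloop
 endfacet
 facet normal -0.526 -0.270 0.807
  outer loop
   vertex 3.2 0.4 2.4
   vertex 3.4 4.8 4.0
   vertex 1.1 1.8 1.5
  endloop
 endfacet
 facet normal 0.384 -0.331 0.862
  outer loop
   vertex 3.2 0.4 2.4
   vertex 4.6 0.2 1.7
   vertex 3.4 4.8 4.0
  endloop
 endfacet
 facet normal -0.229 -0.596 -0.769
  outer loop
   vertex 2.0 2.1 1.0
   vertex 4.6 0.2 1.7
   vertex 1.1 1.8 1.5
  endloop
 endfacet
 facet normal -0.526 0.200 -0.827
  outer loop
   vertex 2.0 2.1 1.0
   vertex 1.1 1.8 1.5
   vertex 3.7 4.5 0.5
  endloop
 endfacet
 facet normal 0.074 -0.254 -0.964
  outer loop
   vertex 2.0 2.1 1.0
   vertex 3.7 4.5 0.5
   vertex 4.6 0.2 1.7
  endloop
 endfacet
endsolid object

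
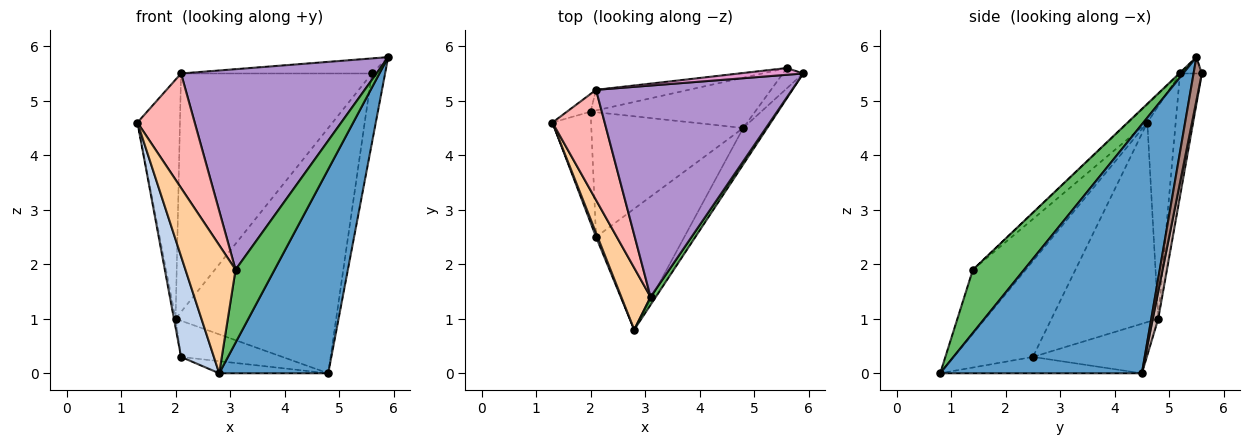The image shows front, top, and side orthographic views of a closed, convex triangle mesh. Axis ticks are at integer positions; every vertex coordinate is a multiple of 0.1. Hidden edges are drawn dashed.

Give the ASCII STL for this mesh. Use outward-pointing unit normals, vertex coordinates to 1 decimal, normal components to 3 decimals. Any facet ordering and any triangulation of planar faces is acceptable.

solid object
 facet normal 0.877 -0.474 -0.085
  outer loop
   vertex 4.8 4.5 0.0
   vertex 5.9 5.5 5.8
   vertex 2.8 0.8 0.0
  endloop
 endfacet
 facet normal -0.924 -0.383 0.015
  outer loop
   vertex 2.1 2.5 0.3
   vertex 2.8 0.8 0.0
   vertex 1.3 4.6 4.6
  endloop
 endfacet
 facet normal -0.181 0.098 -0.979
  outer loop
   vertex 2.1 2.5 0.3
   vertex 4.8 4.5 0.0
   vertex 2.8 0.8 0.0
  endloop
 endfacet
 facet normal -0.689 -0.653 0.315
  outer loop
   vertex 3.1 1.4 1.9
   vertex 1.3 4.6 4.6
   vertex 2.8 0.8 0.0
  endloop
 endfacet
 facet normal 0.794 -0.605 0.066
  outer loop
   vertex 3.1 1.4 1.9
   vertex 2.8 0.8 0.0
   vertex 5.9 5.5 5.8
  endloop
 endfacet
 facet normal -0.982 0.015 -0.190
  outer loop
   vertex 2.0 4.8 1.0
   vertex 2.1 2.5 0.3
   vertex 1.3 4.6 4.6
  endloop
 endfacet
 facet normal -0.299 0.266 -0.917
  outer loop
   vertex 2.0 4.8 1.0
   vertex 4.8 4.5 0.0
   vertex 2.1 2.5 0.3
  endloop
 endfacet
 facet normal -0.233 -0.700 0.674
  outer loop
   vertex 2.1 5.2 5.5
   vertex 1.3 4.6 4.6
   vertex 3.1 1.4 1.9
  endloop
 endfacet
 facet normal -0.003 -0.688 0.726
  outer loop
   vertex 2.1 5.2 5.5
   vertex 3.1 1.4 1.9
   vertex 5.9 5.5 5.8
  endloop
 endfacet
 facet normal -0.554 0.830 -0.062
  outer loop
   vertex 2.1 5.2 5.5
   vertex 2.0 4.8 1.0
   vertex 1.3 4.6 4.6
  endloop
 endfacet
 facet normal 0.514 0.824 -0.240
  outer loop
   vertex 5.6 5.6 5.5
   vertex 5.9 5.5 5.8
   vertex 4.8 4.5 0.0
  endloop
 endfacet
 facet normal 0.033 0.979 -0.201
  outer loop
   vertex 5.6 5.6 5.5
   vertex 4.8 4.5 0.0
   vertex 2.0 4.8 1.0
  endloop
 endfacet
 facet normal -0.104 0.908 0.406
  outer loop
   vertex 5.6 5.6 5.5
   vertex 2.1 5.2 5.5
   vertex 5.9 5.5 5.8
  endloop
 endfacet
 facet normal -0.113 0.990 -0.085
  outer loop
   vertex 5.6 5.6 5.5
   vertex 2.0 4.8 1.0
   vertex 2.1 5.2 5.5
  endloop
 endfacet
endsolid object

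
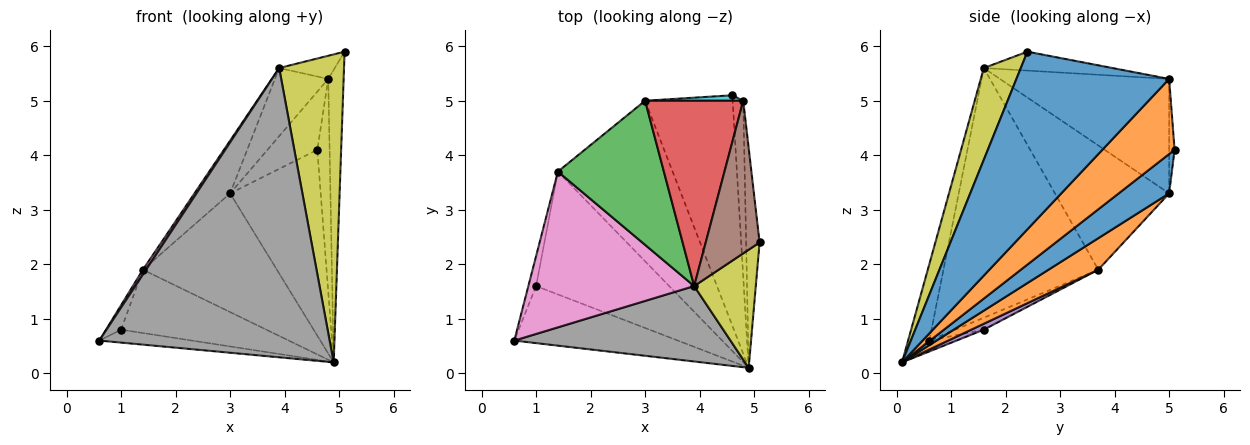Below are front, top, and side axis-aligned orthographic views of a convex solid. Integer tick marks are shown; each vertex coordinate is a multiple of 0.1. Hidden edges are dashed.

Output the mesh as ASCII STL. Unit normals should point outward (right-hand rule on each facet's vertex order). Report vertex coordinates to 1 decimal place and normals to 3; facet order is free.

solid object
 facet normal 0.992 0.100 -0.075
  outer loop
   vertex 4.8 5.0 5.4
   vertex 5.1 2.4 5.9
   vertex 4.9 0.1 0.2
  endloop
 endfacet
 facet normal 0.977 0.166 -0.137
  outer loop
   vertex 4.8 5.0 5.4
   vertex 4.9 0.1 0.2
   vertex 4.6 5.1 4.1
  endloop
 endfacet
 facet normal -0.065 0.221 -0.973
  outer loop
   vertex 1.0 1.6 0.8
   vertex 4.9 0.1 0.2
   vertex 0.6 0.6 0.6
  endloop
 endfacet
 facet normal -0.767 0.406 -0.496
  outer loop
   vertex 1.0 1.6 0.8
   vertex 0.6 0.6 0.6
   vertex 1.4 3.7 1.9
  endloop
 endfacet
 facet normal 0.039 0.458 -0.888
  outer loop
   vertex 1.0 1.6 0.8
   vertex 1.4 3.7 1.9
   vertex 4.9 0.1 0.2
  endloop
 endfacet
 facet normal -0.328 0.142 0.934
  outer loop
   vertex 3.9 1.6 5.6
   vertex 5.1 2.4 5.9
   vertex 4.8 5.0 5.4
  endloop
 endfacet
 facet normal -0.833 -0.017 0.553
  outer loop
   vertex 3.9 1.6 5.6
   vertex 1.4 3.7 1.9
   vertex 0.6 0.6 0.6
  endloop
 endfacet
 facet normal -0.089 -0.964 0.251
  outer loop
   vertex 3.9 1.6 5.6
   vertex 0.6 0.6 0.6
   vertex 4.9 0.1 0.2
  endloop
 endfacet
 facet normal 0.470 -0.824 0.316
  outer loop
   vertex 3.9 1.6 5.6
   vertex 4.9 0.1 0.2
   vertex 5.1 2.4 5.9
  endloop
 endfacet
 facet normal -0.108 0.990 0.093
  outer loop
   vertex 3.0 5.0 3.3
   vertex 4.8 5.0 5.4
   vertex 4.6 5.1 4.1
  endloop
 endfacet
 facet normal 0.330 0.593 -0.735
  outer loop
   vertex 3.0 5.0 3.3
   vertex 4.6 5.1 4.1
   vertex 4.9 0.1 0.2
  endloop
 endfacet
 facet normal 0.216 0.580 -0.785
  outer loop
   vertex 3.0 5.0 3.3
   vertex 4.9 0.1 0.2
   vertex 1.4 3.7 1.9
  endloop
 endfacet
 facet normal -0.740 0.231 0.631
  outer loop
   vertex 3.0 5.0 3.3
   vertex 1.4 3.7 1.9
   vertex 3.9 1.6 5.6
  endloop
 endfacet
 facet normal -0.738 0.233 0.633
  outer loop
   vertex 3.0 5.0 3.3
   vertex 3.9 1.6 5.6
   vertex 4.8 5.0 5.4
  endloop
 endfacet
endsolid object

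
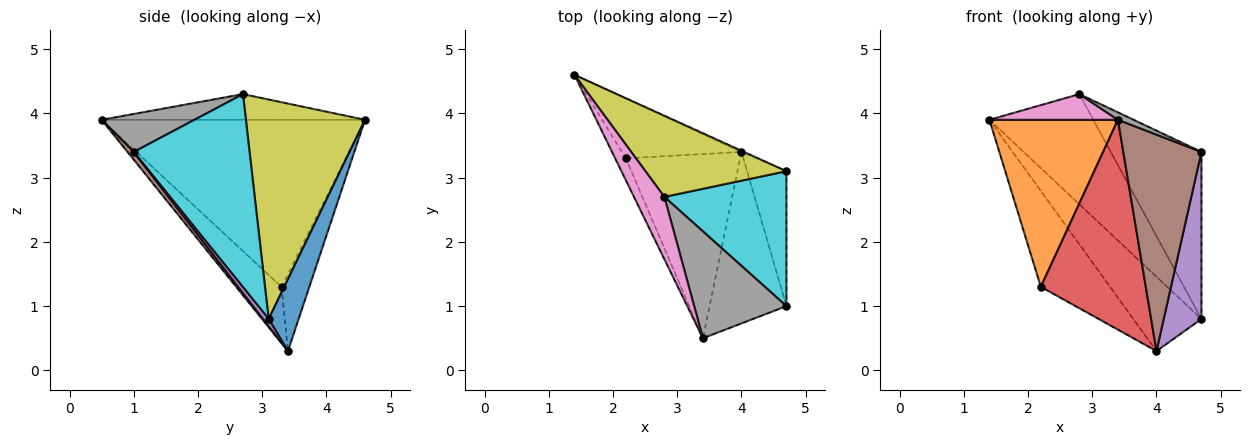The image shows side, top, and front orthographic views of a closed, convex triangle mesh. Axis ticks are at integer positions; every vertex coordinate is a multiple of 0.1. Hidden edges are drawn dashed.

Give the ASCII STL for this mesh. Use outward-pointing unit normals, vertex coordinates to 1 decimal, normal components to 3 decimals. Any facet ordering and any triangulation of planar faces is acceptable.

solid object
 facet normal 0.403 0.915 -0.014
  outer loop
   vertex 4.0 3.4 0.3
   vertex 1.4 4.6 3.9
   vertex 4.7 3.1 0.8
  endloop
 endfacet
 facet normal -0.897 -0.438 -0.057
  outer loop
   vertex 2.2 3.3 1.3
   vertex 3.4 0.5 3.9
   vertex 1.4 4.6 3.9
  endloop
 endfacet
 facet normal -0.323 0.803 -0.501
  outer loop
   vertex 2.2 3.3 1.3
   vertex 1.4 4.6 3.9
   vertex 4.0 3.4 0.3
  endloop
 endfacet
 facet normal -0.309 -0.715 -0.627
  outer loop
   vertex 2.2 3.3 1.3
   vertex 4.0 3.4 0.3
   vertex 3.4 0.5 3.9
  endloop
 endfacet
 facet normal 0.115 -0.773 -0.624
  outer loop
   vertex 4.7 1.0 3.4
   vertex 4.0 3.4 0.3
   vertex 4.7 3.1 0.8
  endloop
 endfacet
 facet normal 0.063 -0.782 -0.620
  outer loop
   vertex 4.7 1.0 3.4
   vertex 3.4 0.5 3.9
   vertex 4.0 3.4 0.3
  endloop
 endfacet
 facet normal -0.616 -0.300 0.728
  outer loop
   vertex 2.8 2.7 4.3
   vertex 1.4 4.6 3.9
   vertex 3.4 0.5 3.9
  endloop
 endfacet
 facet normal 0.380 -0.064 0.923
  outer loop
   vertex 2.8 2.7 4.3
   vertex 3.4 0.5 3.9
   vertex 4.7 1.0 3.4
  endloop
 endfacet
 facet normal 0.678 0.592 0.436
  outer loop
   vertex 2.8 2.7 4.3
   vertex 4.7 3.1 0.8
   vertex 1.4 4.6 3.9
  endloop
 endfacet
 facet normal 0.705 0.552 0.446
  outer loop
   vertex 2.8 2.7 4.3
   vertex 4.7 1.0 3.4
   vertex 4.7 3.1 0.8
  endloop
 endfacet
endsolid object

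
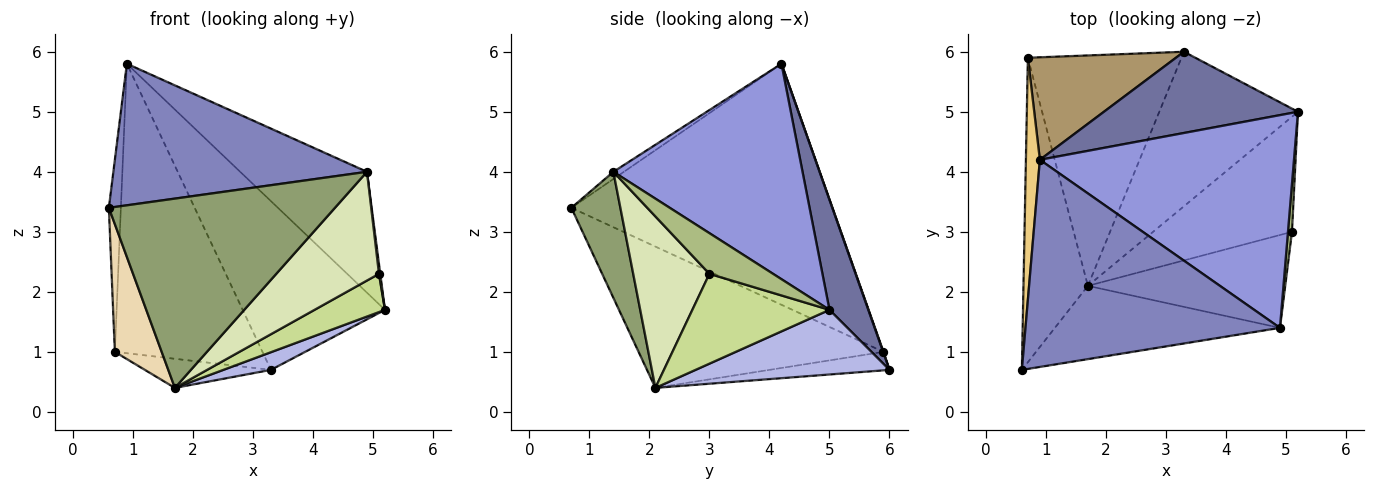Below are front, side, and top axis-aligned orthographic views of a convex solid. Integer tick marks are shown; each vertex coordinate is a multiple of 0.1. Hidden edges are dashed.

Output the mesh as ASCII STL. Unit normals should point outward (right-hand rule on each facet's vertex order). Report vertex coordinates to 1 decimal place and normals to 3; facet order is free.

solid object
 facet normal 0.239 0.875 0.421
  outer loop
   vertex 3.3 6.0 0.7
   vertex 0.9 4.2 5.8
   vertex 5.2 5.0 1.7
  endloop
 endfacet
 facet normal -0.023 -0.564 0.825
  outer loop
   vertex 4.9 1.4 4.0
   vertex 0.9 4.2 5.8
   vertex 0.6 0.7 3.4
  endloop
 endfacet
 facet normal 0.593 0.398 0.700
  outer loop
   vertex 4.9 1.4 4.0
   vertex 5.2 5.0 1.7
   vertex 0.9 4.2 5.8
  endloop
 endfacet
 facet normal 0.420 -0.103 -0.902
  outer loop
   vertex 1.7 2.1 0.4
   vertex 3.3 6.0 0.7
   vertex 5.2 5.0 1.7
  endloop
 endfacet
 facet normal 0.198 -0.914 -0.354
  outer loop
   vertex 1.7 2.1 0.4
   vertex 4.9 1.4 4.0
   vertex 0.6 0.7 3.4
  endloop
 endfacet
 facet normal 0.995 -0.020 0.098
  outer loop
   vertex 5.1 3.0 2.3
   vertex 5.2 5.0 1.7
   vertex 4.9 1.4 4.0
  endloop
 endfacet
 facet normal 0.523 -0.269 -0.809
  outer loop
   vertex 5.1 3.0 2.3
   vertex 1.7 2.1 0.4
   vertex 5.2 5.0 1.7
  endloop
 endfacet
 facet normal 0.491 -0.662 -0.566
  outer loop
   vertex 5.1 3.0 2.3
   vertex 4.9 1.4 4.0
   vertex 1.7 2.1 0.4
  endloop
 endfacet
 facet normal 0.002 0.943 0.334
  outer loop
   vertex 0.7 5.9 1.0
   vertex 0.9 4.2 5.8
   vertex 3.3 6.0 0.7
  endloop
 endfacet
 facet normal -0.118 0.124 -0.985
  outer loop
   vertex 0.7 5.9 1.0
   vertex 3.3 6.0 0.7
   vertex 1.7 2.1 0.4
  endloop
 endfacet
 facet normal -0.997 0.046 0.058
  outer loop
   vertex 0.7 5.9 1.0
   vertex 0.6 0.7 3.4
   vertex 0.9 4.2 5.8
  endloop
 endfacet
 facet normal -0.896 -0.171 -0.409
  outer loop
   vertex 0.7 5.9 1.0
   vertex 1.7 2.1 0.4
   vertex 0.6 0.7 3.4
  endloop
 endfacet
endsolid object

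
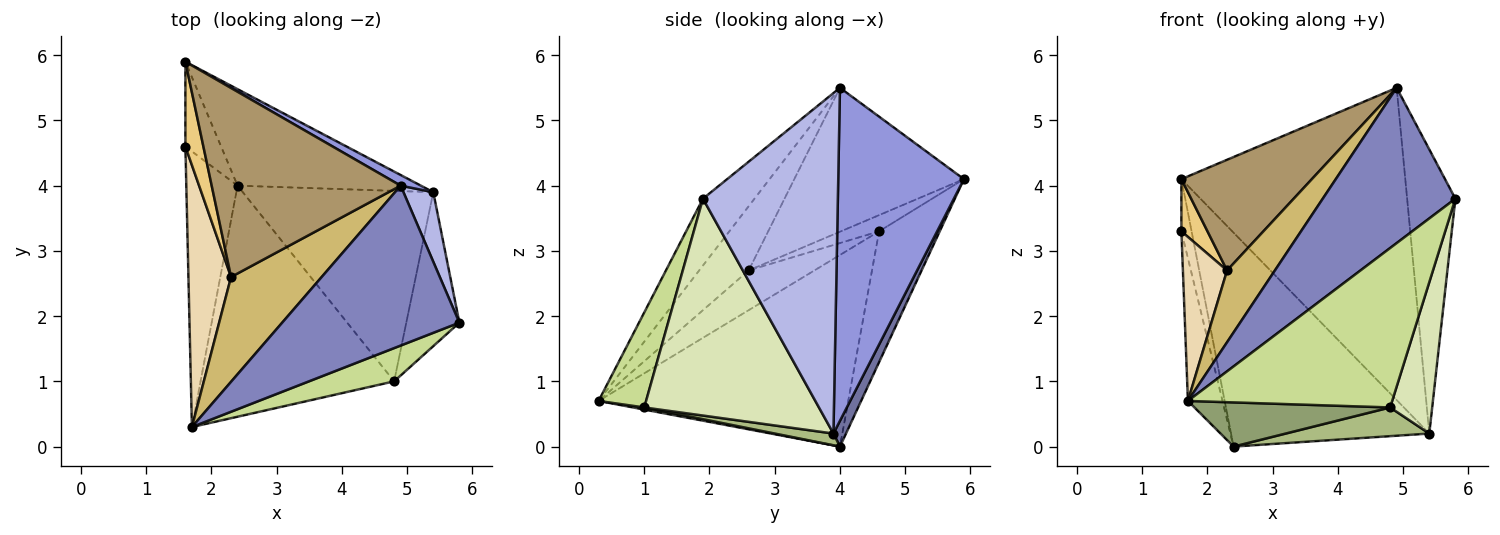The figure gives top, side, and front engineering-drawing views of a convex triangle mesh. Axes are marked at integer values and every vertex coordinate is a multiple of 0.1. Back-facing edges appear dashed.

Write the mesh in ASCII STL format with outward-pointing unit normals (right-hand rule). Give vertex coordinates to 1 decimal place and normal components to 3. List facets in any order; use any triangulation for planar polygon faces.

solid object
 facet normal 0.058 0.910 -0.410
  outer loop
   vertex 5.4 3.9 0.2
   vertex 2.4 4.0 0.0
   vertex 1.6 5.9 4.1
  endloop
 endfacet
 facet normal -0.261 -0.673 0.692
  outer loop
   vertex 4.9 4.0 5.5
   vertex 1.7 0.3 0.7
   vertex 5.8 1.9 3.8
  endloop
 endfacet
 facet normal 0.489 0.872 0.030
  outer loop
   vertex 4.9 4.0 5.5
   vertex 5.4 3.9 0.2
   vertex 1.6 5.9 4.1
  endloop
 endfacet
 facet normal 0.938 0.336 0.082
  outer loop
   vertex 4.9 4.0 5.5
   vertex 5.8 1.9 3.8
   vertex 5.4 3.9 0.2
  endloop
 endfacet
 facet normal 0.011 -0.188 -0.982
  outer loop
   vertex 4.8 1.0 0.6
   vertex 1.7 0.3 0.7
   vertex 2.4 4.0 0.0
  endloop
 endfacet
 facet normal 0.061 -0.149 -0.987
  outer loop
   vertex 4.8 1.0 0.6
   vertex 2.4 4.0 0.0
   vertex 5.4 3.9 0.2
  endloop
 endfacet
 facet normal 0.222 -0.955 0.199
  outer loop
   vertex 4.8 1.0 0.6
   vertex 5.8 1.9 3.8
   vertex 1.7 0.3 0.7
  endloop
 endfacet
 facet normal 0.946 -0.228 -0.232
  outer loop
   vertex 4.8 1.0 0.6
   vertex 5.4 3.9 0.2
   vertex 5.8 1.9 3.8
  endloop
 endfacet
 facet normal -0.549 -0.422 0.721
  outer loop
   vertex 2.3 2.6 2.7
   vertex 4.9 4.0 5.5
   vertex 1.6 5.9 4.1
  endloop
 endfacet
 facet normal -0.504 -0.488 0.712
  outer loop
   vertex 2.3 2.6 2.7
   vertex 1.7 0.3 0.7
   vertex 4.9 4.0 5.5
  endloop
 endfacet
 facet normal -0.609 -0.416 0.676
  outer loop
   vertex 1.6 4.6 3.3
   vertex 2.3 2.6 2.7
   vertex 1.6 5.9 4.1
  endloop
 endfacet
 facet normal -0.620 -0.416 0.665
  outer loop
   vertex 1.6 4.6 3.3
   vertex 1.7 0.3 0.7
   vertex 2.3 2.6 2.7
  endloop
 endfacet
 facet normal -0.952 0.160 -0.260
  outer loop
   vertex 1.6 4.6 3.3
   vertex 1.6 5.9 4.1
   vertex 2.4 4.0 0.0
  endloop
 endfacet
 facet normal -0.957 0.133 -0.256
  outer loop
   vertex 1.6 4.6 3.3
   vertex 2.4 4.0 0.0
   vertex 1.7 0.3 0.7
  endloop
 endfacet
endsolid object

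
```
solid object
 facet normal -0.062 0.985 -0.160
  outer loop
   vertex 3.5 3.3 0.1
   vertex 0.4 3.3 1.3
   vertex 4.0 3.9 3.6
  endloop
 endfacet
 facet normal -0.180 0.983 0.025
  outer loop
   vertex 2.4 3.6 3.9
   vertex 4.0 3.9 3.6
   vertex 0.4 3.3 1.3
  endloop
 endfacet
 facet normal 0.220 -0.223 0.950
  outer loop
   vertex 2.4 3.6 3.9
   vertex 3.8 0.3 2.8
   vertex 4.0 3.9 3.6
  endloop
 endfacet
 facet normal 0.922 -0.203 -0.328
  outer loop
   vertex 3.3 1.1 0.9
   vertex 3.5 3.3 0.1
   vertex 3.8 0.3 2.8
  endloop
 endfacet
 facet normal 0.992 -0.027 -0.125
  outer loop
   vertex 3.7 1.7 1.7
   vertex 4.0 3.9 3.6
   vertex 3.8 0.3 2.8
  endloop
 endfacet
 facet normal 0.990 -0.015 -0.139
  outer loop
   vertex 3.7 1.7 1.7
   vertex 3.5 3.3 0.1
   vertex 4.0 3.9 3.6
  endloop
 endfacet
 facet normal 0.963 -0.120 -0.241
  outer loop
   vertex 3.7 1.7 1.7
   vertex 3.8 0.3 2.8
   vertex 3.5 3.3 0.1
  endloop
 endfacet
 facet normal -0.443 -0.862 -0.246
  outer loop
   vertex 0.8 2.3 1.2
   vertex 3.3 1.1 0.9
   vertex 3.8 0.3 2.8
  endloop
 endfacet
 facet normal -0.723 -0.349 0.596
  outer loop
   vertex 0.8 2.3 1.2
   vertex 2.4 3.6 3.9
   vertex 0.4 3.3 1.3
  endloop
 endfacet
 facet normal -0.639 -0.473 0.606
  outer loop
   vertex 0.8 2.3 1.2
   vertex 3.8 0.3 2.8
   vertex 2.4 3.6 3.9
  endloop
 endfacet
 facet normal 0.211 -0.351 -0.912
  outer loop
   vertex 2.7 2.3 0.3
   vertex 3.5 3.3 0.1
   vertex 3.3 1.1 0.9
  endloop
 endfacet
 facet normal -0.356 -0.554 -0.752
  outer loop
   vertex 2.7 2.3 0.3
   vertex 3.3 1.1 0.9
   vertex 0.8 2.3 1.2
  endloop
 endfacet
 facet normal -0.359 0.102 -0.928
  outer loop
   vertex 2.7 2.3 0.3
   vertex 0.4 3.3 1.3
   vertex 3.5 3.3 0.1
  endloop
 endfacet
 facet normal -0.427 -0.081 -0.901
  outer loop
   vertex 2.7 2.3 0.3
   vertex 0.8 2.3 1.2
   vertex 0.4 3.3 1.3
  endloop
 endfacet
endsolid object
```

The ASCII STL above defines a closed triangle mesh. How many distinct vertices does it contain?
9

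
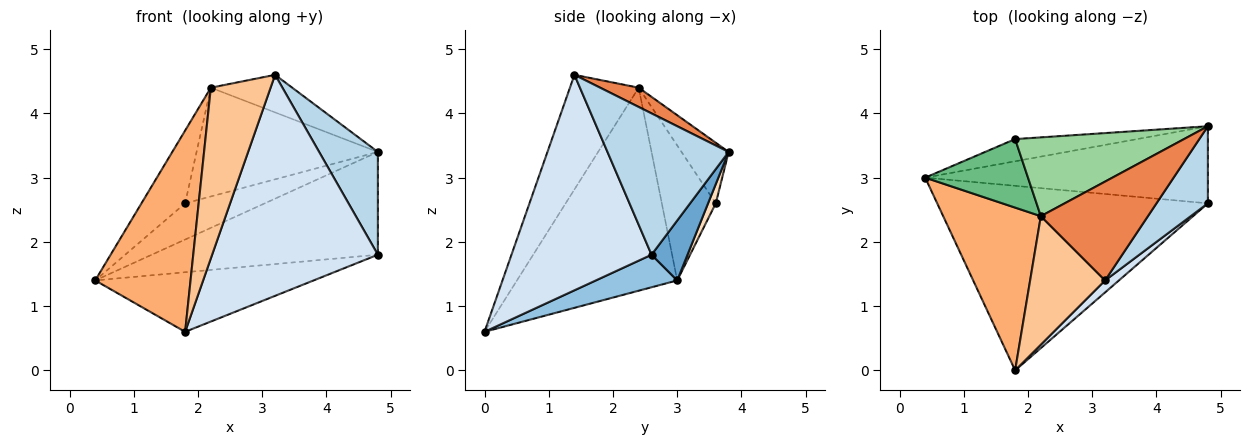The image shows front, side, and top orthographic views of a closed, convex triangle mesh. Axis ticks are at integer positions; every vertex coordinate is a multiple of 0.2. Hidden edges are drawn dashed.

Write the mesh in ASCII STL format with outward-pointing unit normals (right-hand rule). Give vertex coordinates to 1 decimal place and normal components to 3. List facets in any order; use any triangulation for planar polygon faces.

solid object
 facet normal 0.126 0.794 -0.595
  outer loop
   vertex 4.8 2.6 1.8
   vertex 0.4 3.0 1.4
   vertex 4.8 3.8 3.4
  endloop
 endfacet
 facet normal 0.114 0.305 -0.945
  outer loop
   vertex 4.8 2.6 1.8
   vertex 1.8 0.0 0.6
   vertex 0.4 3.0 1.4
  endloop
 endfacet
 facet normal 0.855 -0.415 0.311
  outer loop
   vertex 4.8 2.6 1.8
   vertex 4.8 3.8 3.4
   vertex 3.2 1.4 4.6
  endloop
 endfacet
 facet normal 0.645 -0.763 0.041
  outer loop
   vertex 4.8 2.6 1.8
   vertex 3.2 1.4 4.6
   vertex 1.8 0.0 0.6
  endloop
 endfacet
 facet normal 0.166 0.350 0.922
  outer loop
   vertex 2.2 2.4 4.4
   vertex 3.2 1.4 4.6
   vertex 4.8 3.8 3.4
  endloop
 endfacet
 facet normal -0.794 -0.473 0.382
  outer loop
   vertex 2.2 2.4 4.4
   vertex 0.4 3.0 1.4
   vertex 1.8 0.0 0.6
  endloop
 endfacet
 facet normal -0.677 -0.588 0.443
  outer loop
   vertex 2.2 2.4 4.4
   vertex 1.8 0.0 0.6
   vertex 3.2 1.4 4.6
  endloop
 endfacet
 facet normal 0.082 0.850 -0.521
  outer loop
   vertex 1.8 3.6 2.6
   vertex 4.8 3.8 3.4
   vertex 0.4 3.0 1.4
  endloop
 endfacet
 facet normal -0.669 0.541 0.510
  outer loop
   vertex 1.8 3.6 2.6
   vertex 0.4 3.0 1.4
   vertex 2.2 2.4 4.4
  endloop
 endfacet
 facet normal -0.206 0.792 0.574
  outer loop
   vertex 1.8 3.6 2.6
   vertex 2.2 2.4 4.4
   vertex 4.8 3.8 3.4
  endloop
 endfacet
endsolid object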